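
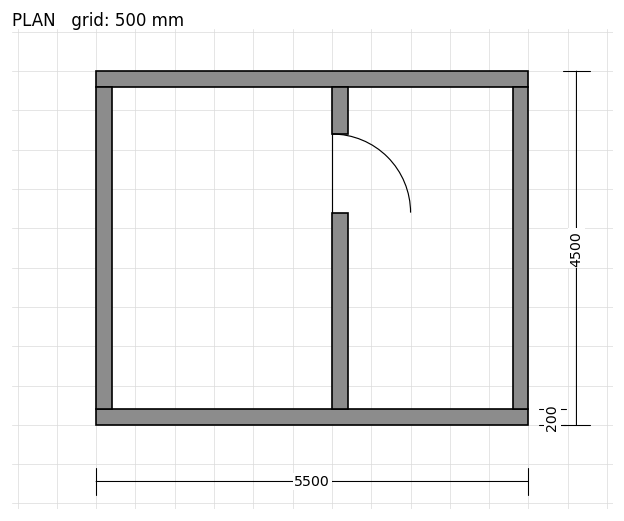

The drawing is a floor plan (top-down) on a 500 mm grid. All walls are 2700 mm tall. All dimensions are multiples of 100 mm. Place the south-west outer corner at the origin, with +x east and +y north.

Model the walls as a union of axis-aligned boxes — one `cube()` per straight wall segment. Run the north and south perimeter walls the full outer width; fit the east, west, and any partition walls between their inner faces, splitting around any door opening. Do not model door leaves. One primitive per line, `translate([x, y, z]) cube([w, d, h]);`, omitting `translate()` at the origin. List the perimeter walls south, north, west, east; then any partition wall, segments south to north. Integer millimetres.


cube([5500, 200, 2700]);
translate([0, 4300, 0]) cube([5500, 200, 2700]);
translate([0, 200, 0]) cube([200, 4100, 2700]);
translate([5300, 200, 0]) cube([200, 4100, 2700]);
translate([3000, 200, 0]) cube([200, 2500, 2700]);
translate([3000, 3700, 0]) cube([200, 600, 2700]);


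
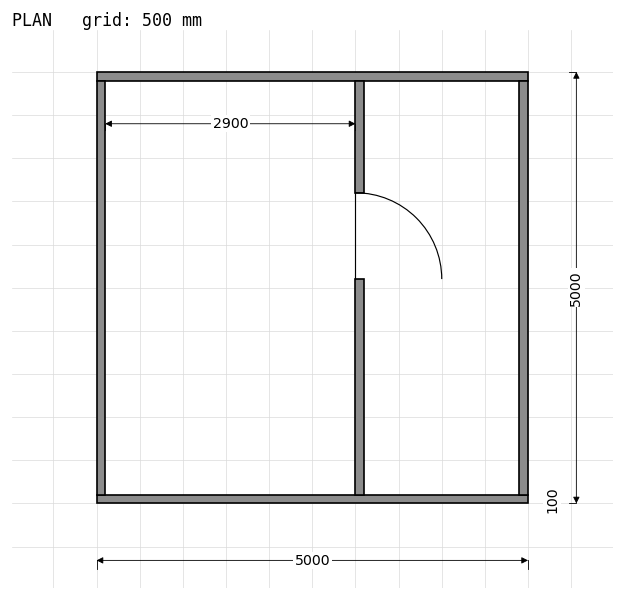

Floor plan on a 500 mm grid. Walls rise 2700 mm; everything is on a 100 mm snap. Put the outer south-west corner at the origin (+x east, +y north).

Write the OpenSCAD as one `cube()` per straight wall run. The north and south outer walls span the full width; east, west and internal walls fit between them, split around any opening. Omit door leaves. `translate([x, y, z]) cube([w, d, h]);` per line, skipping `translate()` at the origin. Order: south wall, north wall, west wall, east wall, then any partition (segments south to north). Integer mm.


cube([5000, 100, 2700]);
translate([0, 4900, 0]) cube([5000, 100, 2700]);
translate([0, 100, 0]) cube([100, 4800, 2700]);
translate([4900, 100, 0]) cube([100, 4800, 2700]);
translate([3000, 100, 0]) cube([100, 2500, 2700]);
translate([3000, 3600, 0]) cube([100, 1300, 2700]);


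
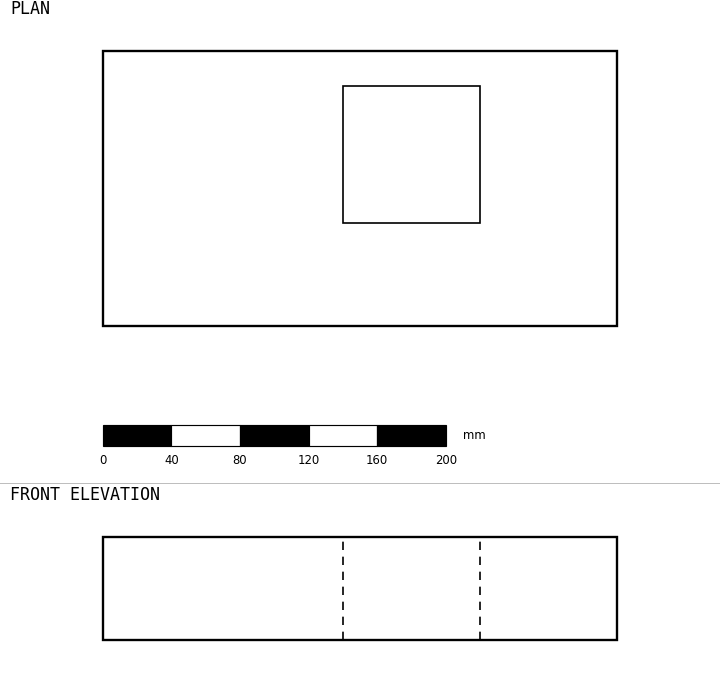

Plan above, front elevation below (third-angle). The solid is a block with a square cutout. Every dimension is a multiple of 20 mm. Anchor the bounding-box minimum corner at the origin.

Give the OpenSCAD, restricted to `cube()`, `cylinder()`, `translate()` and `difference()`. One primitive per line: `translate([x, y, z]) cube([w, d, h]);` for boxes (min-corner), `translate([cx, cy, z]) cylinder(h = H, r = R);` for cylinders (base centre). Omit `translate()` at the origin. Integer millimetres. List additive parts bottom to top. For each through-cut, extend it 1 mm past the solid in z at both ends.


difference() {
  cube([300, 160, 60]);
  translate([140, 60, -1]) cube([80, 80, 62]);
}


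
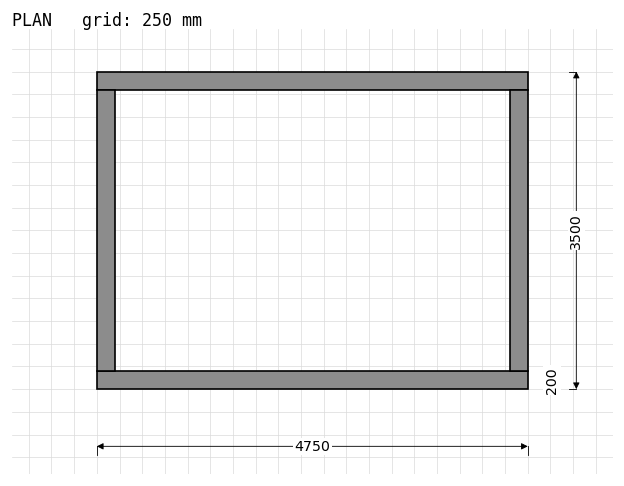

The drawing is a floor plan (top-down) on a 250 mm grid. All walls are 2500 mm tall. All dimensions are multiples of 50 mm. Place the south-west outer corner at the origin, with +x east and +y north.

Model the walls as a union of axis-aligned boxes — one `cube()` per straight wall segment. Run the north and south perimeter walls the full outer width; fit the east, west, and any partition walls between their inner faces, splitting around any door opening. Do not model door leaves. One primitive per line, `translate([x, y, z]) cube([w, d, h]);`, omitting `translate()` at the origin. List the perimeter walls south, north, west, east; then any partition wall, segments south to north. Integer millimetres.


cube([4750, 200, 2500]);
translate([0, 3300, 0]) cube([4750, 200, 2500]);
translate([0, 200, 0]) cube([200, 3100, 2500]);
translate([4550, 200, 0]) cube([200, 3100, 2500]);


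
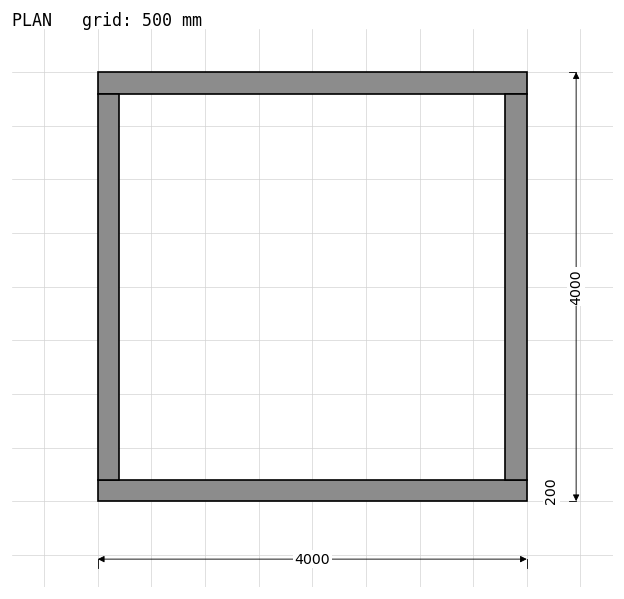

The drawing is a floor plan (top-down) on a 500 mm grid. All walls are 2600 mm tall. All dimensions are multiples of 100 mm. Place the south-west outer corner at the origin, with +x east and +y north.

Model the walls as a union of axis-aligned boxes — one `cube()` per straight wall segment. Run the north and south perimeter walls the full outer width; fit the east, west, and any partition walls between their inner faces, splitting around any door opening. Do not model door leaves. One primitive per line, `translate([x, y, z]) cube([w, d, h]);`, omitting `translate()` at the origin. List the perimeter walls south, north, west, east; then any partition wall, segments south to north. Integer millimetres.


cube([4000, 200, 2600]);
translate([0, 3800, 0]) cube([4000, 200, 2600]);
translate([0, 200, 0]) cube([200, 3600, 2600]);
translate([3800, 200, 0]) cube([200, 3600, 2600]);


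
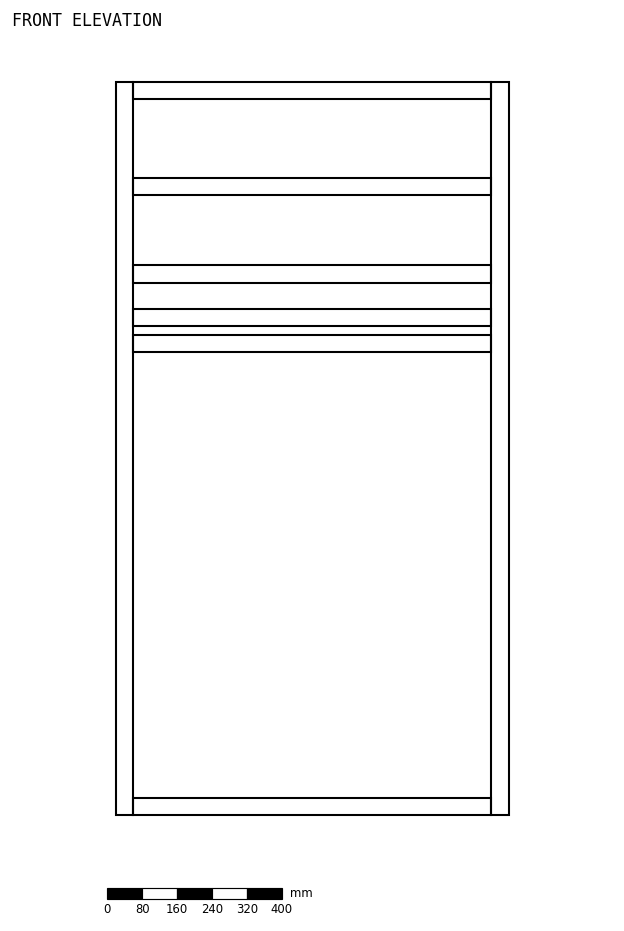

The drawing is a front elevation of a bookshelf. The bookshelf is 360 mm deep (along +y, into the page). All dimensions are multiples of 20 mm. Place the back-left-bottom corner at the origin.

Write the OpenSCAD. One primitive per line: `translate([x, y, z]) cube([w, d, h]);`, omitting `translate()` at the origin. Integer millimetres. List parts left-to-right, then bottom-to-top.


cube([40, 360, 1680]);
translate([40, 0, 0]) cube([820, 360, 40]);
translate([40, 0, 1060]) cube([820, 360, 40]);
translate([40, 0, 1120]) cube([820, 360, 40]);
translate([40, 0, 1220]) cube([820, 360, 40]);
translate([40, 0, 1420]) cube([820, 360, 40]);
translate([40, 0, 1640]) cube([820, 360, 40]);
translate([860, 0, 0]) cube([40, 360, 1680]);


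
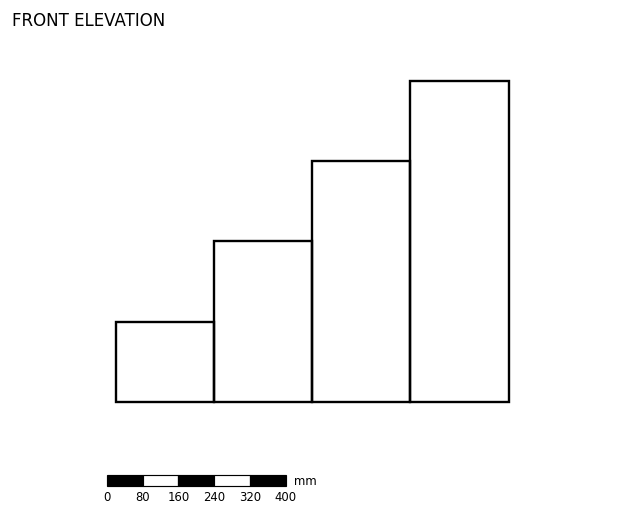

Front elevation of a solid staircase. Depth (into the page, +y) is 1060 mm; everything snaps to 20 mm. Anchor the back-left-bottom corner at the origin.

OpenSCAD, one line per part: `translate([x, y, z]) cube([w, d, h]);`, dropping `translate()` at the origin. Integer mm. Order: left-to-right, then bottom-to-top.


cube([220, 1060, 180]);
translate([220, 0, 0]) cube([220, 1060, 360]);
translate([440, 0, 0]) cube([220, 1060, 540]);
translate([660, 0, 0]) cube([220, 1060, 720]);


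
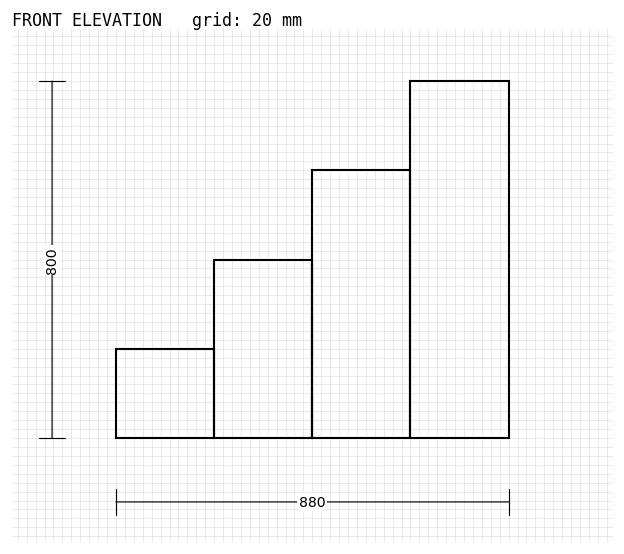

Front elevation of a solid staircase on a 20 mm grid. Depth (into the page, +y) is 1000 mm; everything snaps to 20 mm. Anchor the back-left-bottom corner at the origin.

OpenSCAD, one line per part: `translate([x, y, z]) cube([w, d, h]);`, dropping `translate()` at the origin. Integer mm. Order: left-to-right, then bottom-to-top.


cube([220, 1000, 200]);
translate([220, 0, 0]) cube([220, 1000, 400]);
translate([440, 0, 0]) cube([220, 1000, 600]);
translate([660, 0, 0]) cube([220, 1000, 800]);


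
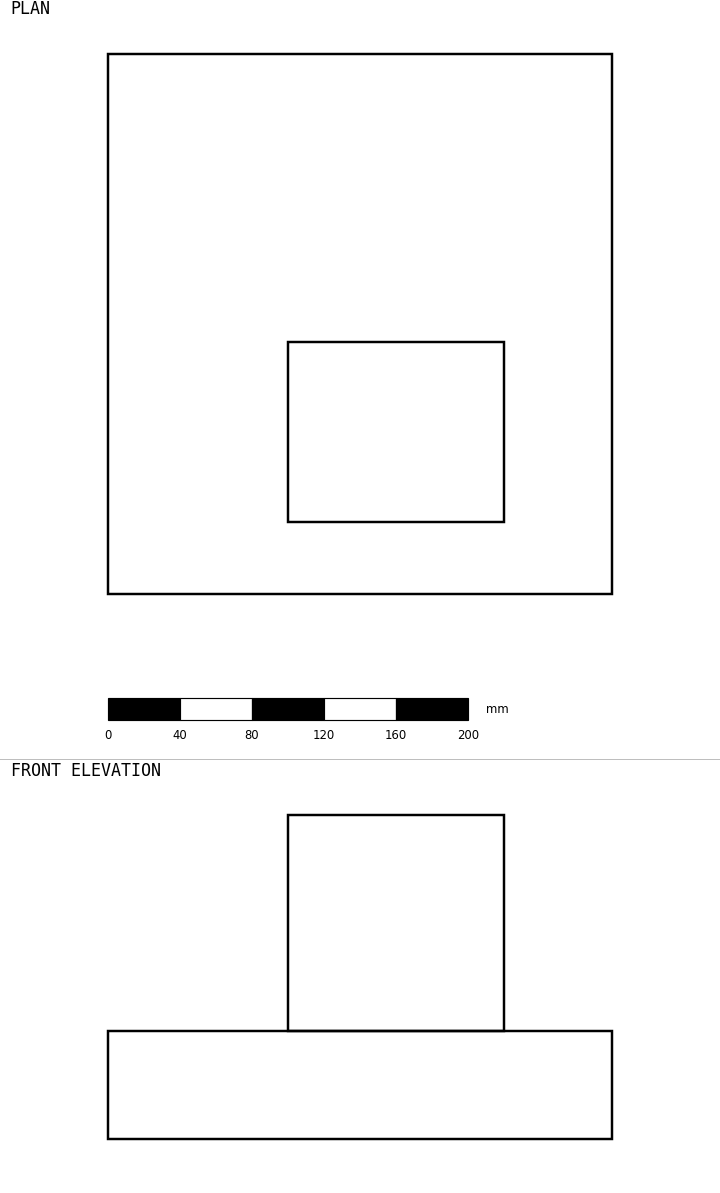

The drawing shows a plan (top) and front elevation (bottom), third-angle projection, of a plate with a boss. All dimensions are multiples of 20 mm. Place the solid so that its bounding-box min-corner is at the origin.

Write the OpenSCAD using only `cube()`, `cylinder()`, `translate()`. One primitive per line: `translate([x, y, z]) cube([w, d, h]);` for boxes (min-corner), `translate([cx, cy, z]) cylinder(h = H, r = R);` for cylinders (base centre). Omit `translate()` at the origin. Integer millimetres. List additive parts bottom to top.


cube([280, 300, 60]);
translate([100, 40, 60]) cube([120, 100, 120]);


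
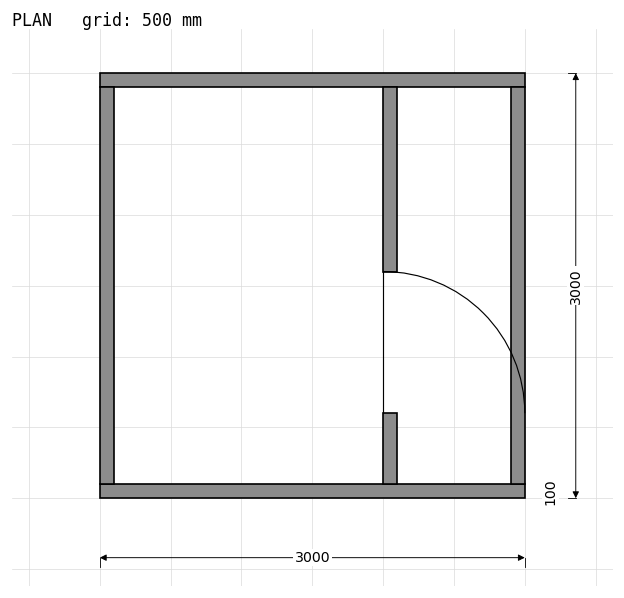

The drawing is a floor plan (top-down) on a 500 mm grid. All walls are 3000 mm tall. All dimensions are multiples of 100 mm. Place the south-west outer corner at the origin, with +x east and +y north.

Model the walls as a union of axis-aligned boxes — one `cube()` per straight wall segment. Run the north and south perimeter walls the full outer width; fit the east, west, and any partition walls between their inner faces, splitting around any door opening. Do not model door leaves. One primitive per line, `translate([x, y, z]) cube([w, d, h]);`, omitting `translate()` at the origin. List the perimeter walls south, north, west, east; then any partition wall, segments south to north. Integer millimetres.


cube([3000, 100, 3000]);
translate([0, 2900, 0]) cube([3000, 100, 3000]);
translate([0, 100, 0]) cube([100, 2800, 3000]);
translate([2900, 100, 0]) cube([100, 2800, 3000]);
translate([2000, 100, 0]) cube([100, 500, 3000]);
translate([2000, 1600, 0]) cube([100, 1300, 3000]);


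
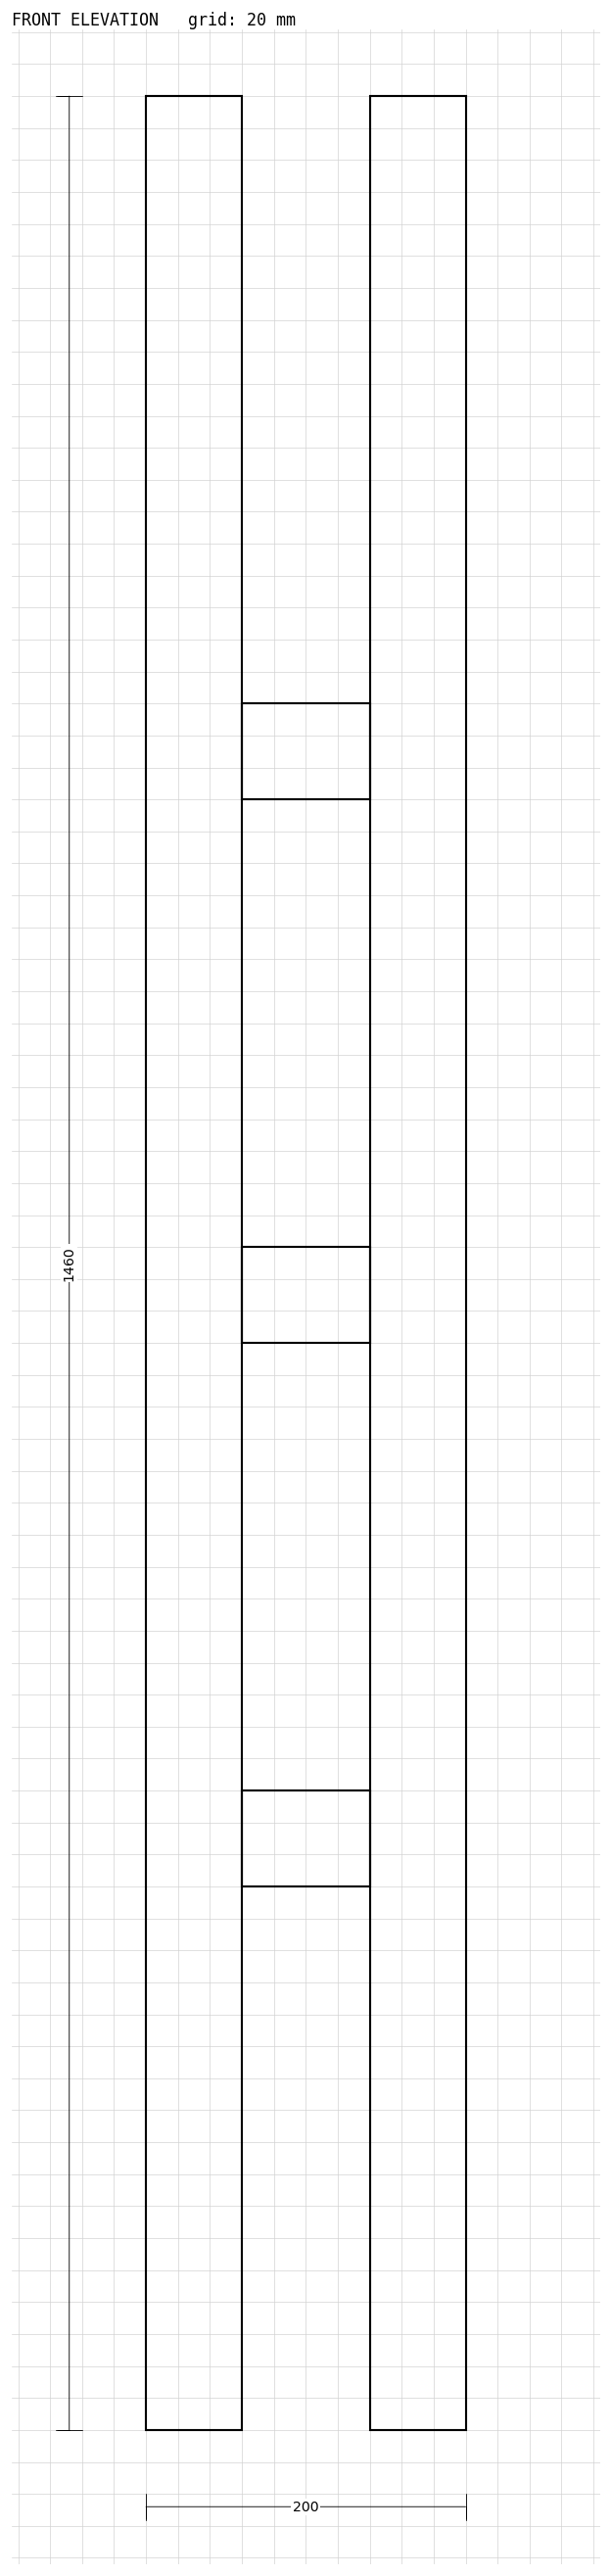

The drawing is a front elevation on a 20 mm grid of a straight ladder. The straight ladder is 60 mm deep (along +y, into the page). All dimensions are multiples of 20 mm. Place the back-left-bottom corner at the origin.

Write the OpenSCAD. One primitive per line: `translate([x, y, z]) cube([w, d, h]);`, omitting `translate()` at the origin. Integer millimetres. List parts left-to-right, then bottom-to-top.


cube([60, 60, 1460]);
translate([60, 0, 340]) cube([80, 60, 60]);
translate([60, 0, 680]) cube([80, 60, 60]);
translate([60, 0, 1020]) cube([80, 60, 60]);
translate([140, 0, 0]) cube([60, 60, 1460]);


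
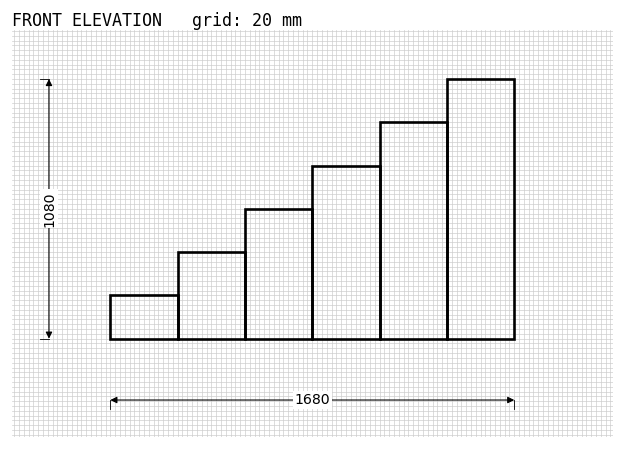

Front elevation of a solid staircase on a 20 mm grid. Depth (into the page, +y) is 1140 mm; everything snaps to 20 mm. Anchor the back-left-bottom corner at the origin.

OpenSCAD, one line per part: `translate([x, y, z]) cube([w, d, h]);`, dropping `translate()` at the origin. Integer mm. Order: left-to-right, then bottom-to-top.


cube([280, 1140, 180]);
translate([280, 0, 0]) cube([280, 1140, 360]);
translate([560, 0, 0]) cube([280, 1140, 540]);
translate([840, 0, 0]) cube([280, 1140, 720]);
translate([1120, 0, 0]) cube([280, 1140, 900]);
translate([1400, 0, 0]) cube([280, 1140, 1080]);


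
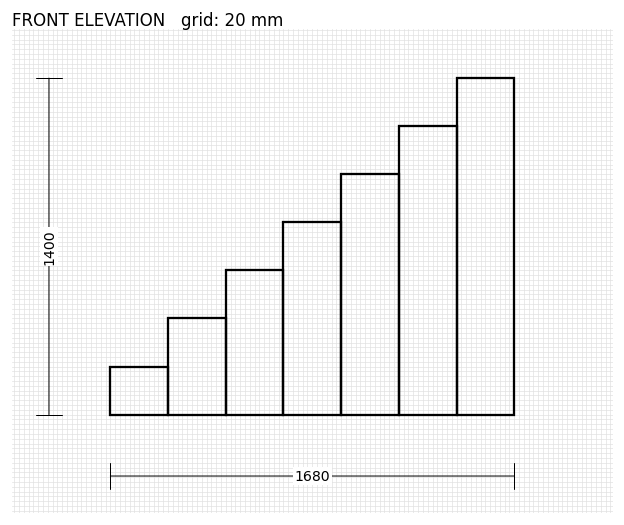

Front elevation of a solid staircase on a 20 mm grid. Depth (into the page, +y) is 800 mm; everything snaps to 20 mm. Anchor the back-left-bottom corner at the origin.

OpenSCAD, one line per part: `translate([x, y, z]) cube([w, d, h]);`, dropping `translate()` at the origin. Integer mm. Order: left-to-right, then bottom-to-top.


cube([240, 800, 200]);
translate([240, 0, 0]) cube([240, 800, 400]);
translate([480, 0, 0]) cube([240, 800, 600]);
translate([720, 0, 0]) cube([240, 800, 800]);
translate([960, 0, 0]) cube([240, 800, 1000]);
translate([1200, 0, 0]) cube([240, 800, 1200]);
translate([1440, 0, 0]) cube([240, 800, 1400]);


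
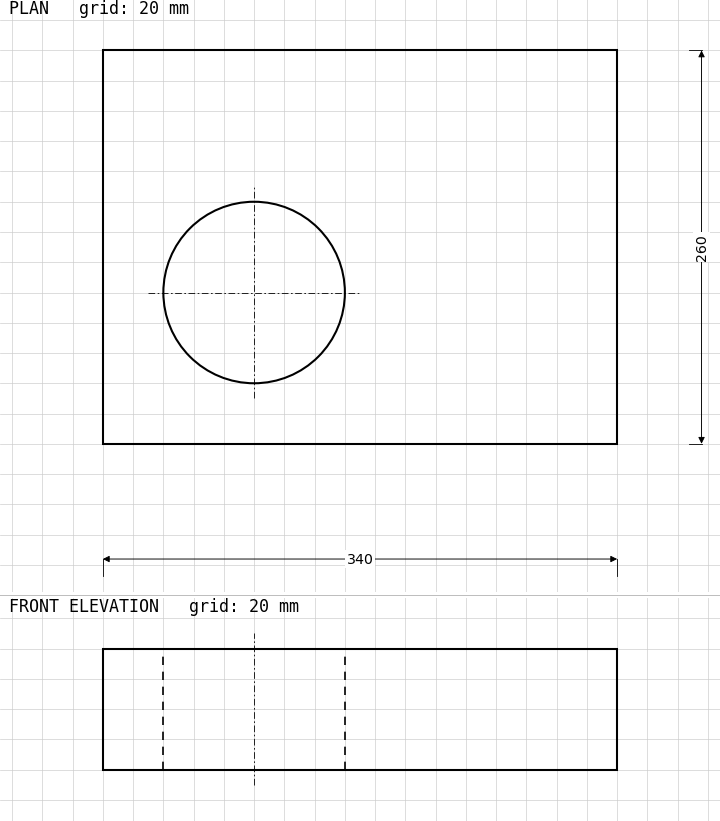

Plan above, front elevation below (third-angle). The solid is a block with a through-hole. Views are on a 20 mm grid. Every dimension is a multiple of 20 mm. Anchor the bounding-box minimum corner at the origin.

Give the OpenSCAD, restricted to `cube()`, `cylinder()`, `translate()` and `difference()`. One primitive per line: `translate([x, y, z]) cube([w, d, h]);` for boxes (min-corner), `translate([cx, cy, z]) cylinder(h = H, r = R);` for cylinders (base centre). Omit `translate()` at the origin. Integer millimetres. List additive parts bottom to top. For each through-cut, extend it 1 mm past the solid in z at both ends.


difference() {
  cube([340, 260, 80]);
  translate([100, 100, -1]) cylinder(h = 82, r = 60);
}


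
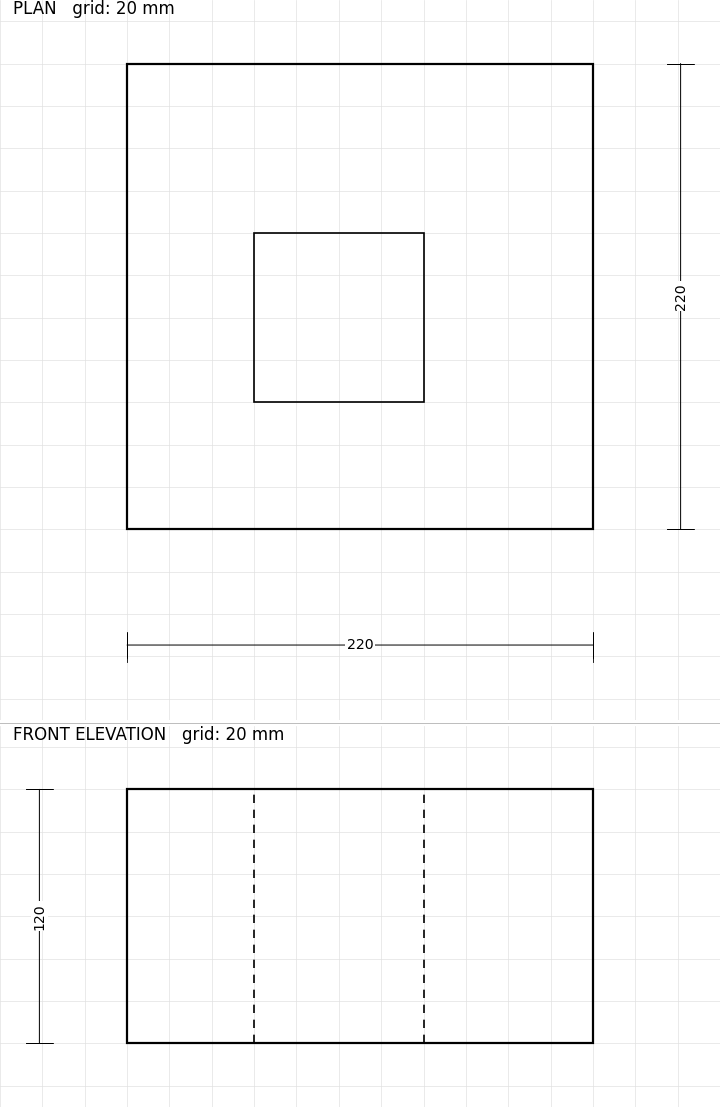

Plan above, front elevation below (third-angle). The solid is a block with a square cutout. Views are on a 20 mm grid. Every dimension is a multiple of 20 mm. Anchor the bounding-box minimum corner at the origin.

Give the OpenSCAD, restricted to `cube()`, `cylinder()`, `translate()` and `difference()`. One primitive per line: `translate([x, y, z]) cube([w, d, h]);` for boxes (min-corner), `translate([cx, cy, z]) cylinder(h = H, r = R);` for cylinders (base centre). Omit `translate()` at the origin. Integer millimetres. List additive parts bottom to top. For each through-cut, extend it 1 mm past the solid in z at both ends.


difference() {
  cube([220, 220, 120]);
  translate([60, 60, -1]) cube([80, 80, 122]);
}


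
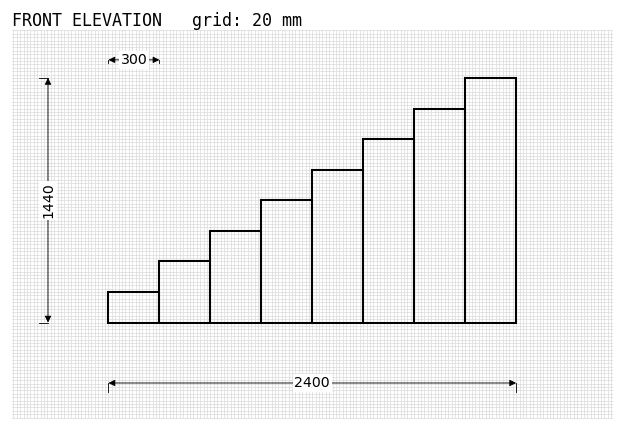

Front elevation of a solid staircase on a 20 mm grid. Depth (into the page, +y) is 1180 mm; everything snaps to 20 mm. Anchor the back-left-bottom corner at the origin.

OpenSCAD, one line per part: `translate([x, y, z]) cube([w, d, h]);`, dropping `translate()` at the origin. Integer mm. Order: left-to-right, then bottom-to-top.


cube([300, 1180, 180]);
translate([300, 0, 0]) cube([300, 1180, 360]);
translate([600, 0, 0]) cube([300, 1180, 540]);
translate([900, 0, 0]) cube([300, 1180, 720]);
translate([1200, 0, 0]) cube([300, 1180, 900]);
translate([1500, 0, 0]) cube([300, 1180, 1080]);
translate([1800, 0, 0]) cube([300, 1180, 1260]);
translate([2100, 0, 0]) cube([300, 1180, 1440]);


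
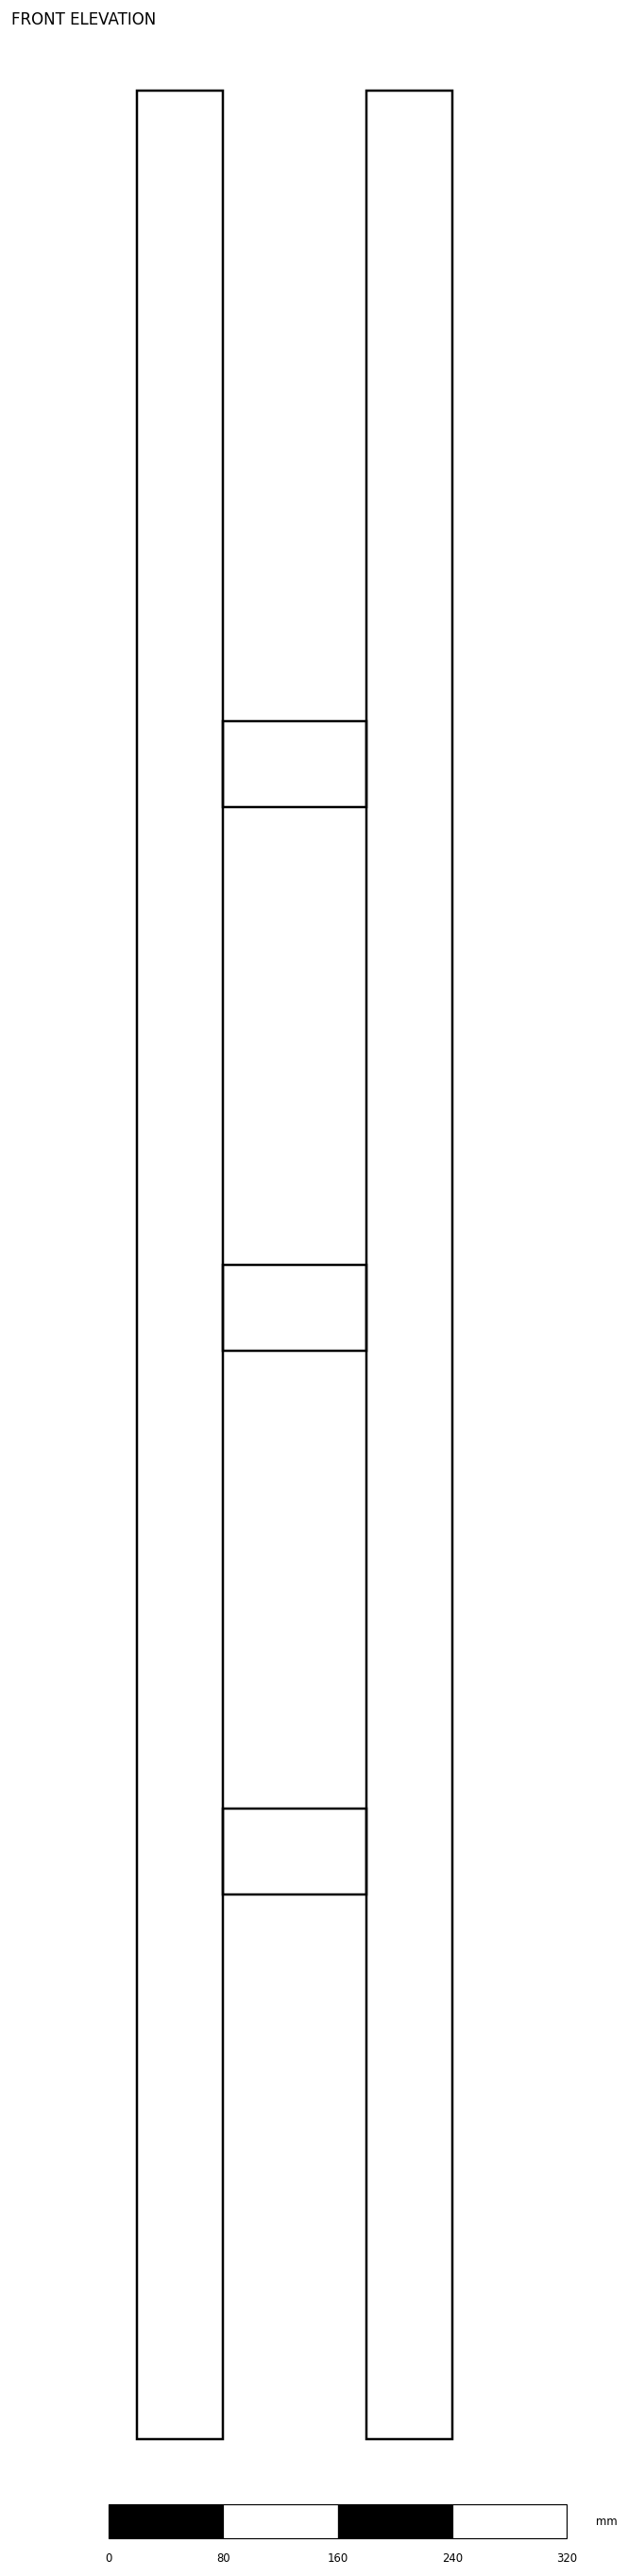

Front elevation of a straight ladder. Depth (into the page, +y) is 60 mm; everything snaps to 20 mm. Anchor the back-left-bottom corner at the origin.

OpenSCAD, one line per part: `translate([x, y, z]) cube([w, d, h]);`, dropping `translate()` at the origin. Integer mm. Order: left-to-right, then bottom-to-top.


cube([60, 60, 1640]);
translate([60, 0, 380]) cube([100, 60, 60]);
translate([60, 0, 760]) cube([100, 60, 60]);
translate([60, 0, 1140]) cube([100, 60, 60]);
translate([160, 0, 0]) cube([60, 60, 1640]);


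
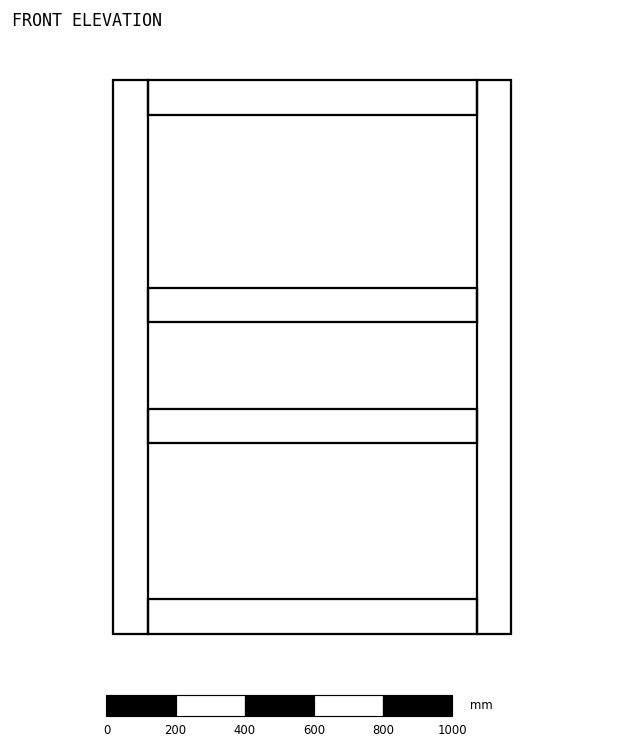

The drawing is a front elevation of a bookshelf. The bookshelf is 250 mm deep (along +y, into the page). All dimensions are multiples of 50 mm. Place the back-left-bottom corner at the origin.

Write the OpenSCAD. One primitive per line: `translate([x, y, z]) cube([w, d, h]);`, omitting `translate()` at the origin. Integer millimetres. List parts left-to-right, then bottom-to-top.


cube([100, 250, 1600]);
translate([100, 0, 0]) cube([950, 250, 100]);
translate([100, 0, 550]) cube([950, 250, 100]);
translate([100, 0, 900]) cube([950, 250, 100]);
translate([100, 0, 1500]) cube([950, 250, 100]);
translate([1050, 0, 0]) cube([100, 250, 1600]);


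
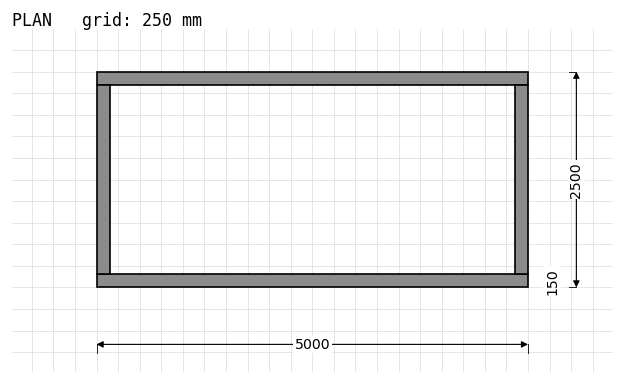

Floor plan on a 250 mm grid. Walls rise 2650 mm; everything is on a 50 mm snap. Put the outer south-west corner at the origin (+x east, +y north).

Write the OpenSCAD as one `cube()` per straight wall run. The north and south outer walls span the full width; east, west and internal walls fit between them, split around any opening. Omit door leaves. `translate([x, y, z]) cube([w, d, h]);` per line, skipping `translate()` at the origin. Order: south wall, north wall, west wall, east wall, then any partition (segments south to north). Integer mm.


cube([5000, 150, 2650]);
translate([0, 2350, 0]) cube([5000, 150, 2650]);
translate([0, 150, 0]) cube([150, 2200, 2650]);
translate([4850, 150, 0]) cube([150, 2200, 2650]);


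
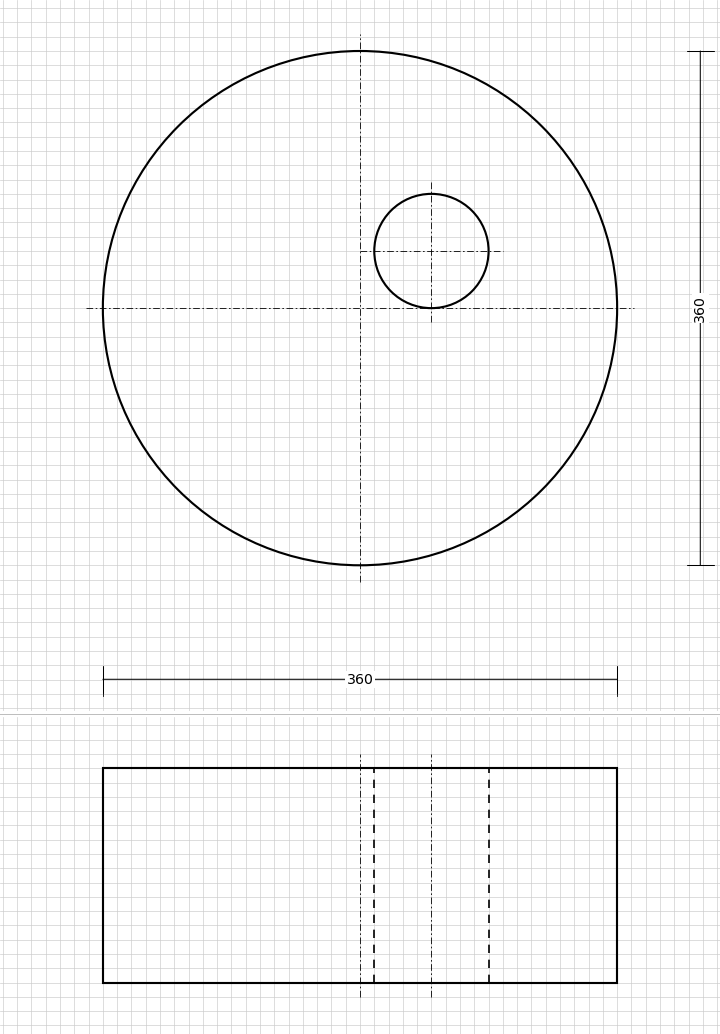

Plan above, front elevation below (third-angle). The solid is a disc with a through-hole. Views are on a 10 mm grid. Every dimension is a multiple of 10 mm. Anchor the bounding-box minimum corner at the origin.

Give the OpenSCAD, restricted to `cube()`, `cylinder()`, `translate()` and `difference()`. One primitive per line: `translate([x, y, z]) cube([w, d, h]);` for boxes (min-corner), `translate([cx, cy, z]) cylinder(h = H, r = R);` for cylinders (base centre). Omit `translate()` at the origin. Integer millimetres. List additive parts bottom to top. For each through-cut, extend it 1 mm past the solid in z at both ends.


difference() {
  translate([180, 180, 0]) cylinder(h = 150, r = 180);
  translate([230, 220, -1]) cylinder(h = 152, r = 40);
}


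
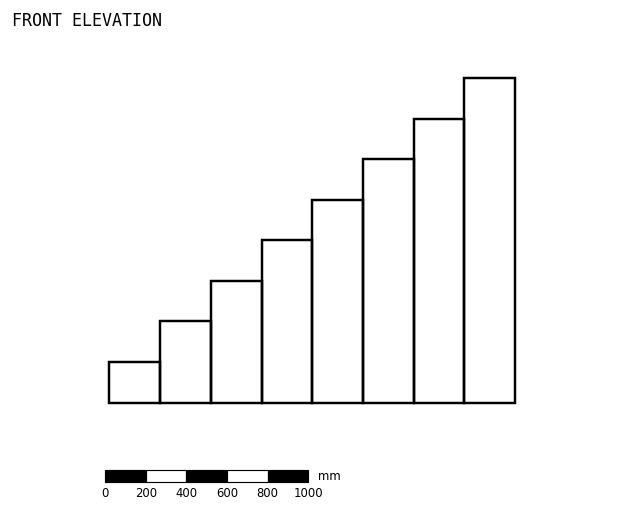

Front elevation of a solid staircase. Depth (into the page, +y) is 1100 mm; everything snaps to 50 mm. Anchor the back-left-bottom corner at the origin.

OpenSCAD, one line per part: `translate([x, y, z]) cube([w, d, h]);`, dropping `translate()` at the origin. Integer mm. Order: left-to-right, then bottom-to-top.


cube([250, 1100, 200]);
translate([250, 0, 0]) cube([250, 1100, 400]);
translate([500, 0, 0]) cube([250, 1100, 600]);
translate([750, 0, 0]) cube([250, 1100, 800]);
translate([1000, 0, 0]) cube([250, 1100, 1000]);
translate([1250, 0, 0]) cube([250, 1100, 1200]);
translate([1500, 0, 0]) cube([250, 1100, 1400]);
translate([1750, 0, 0]) cube([250, 1100, 1600]);


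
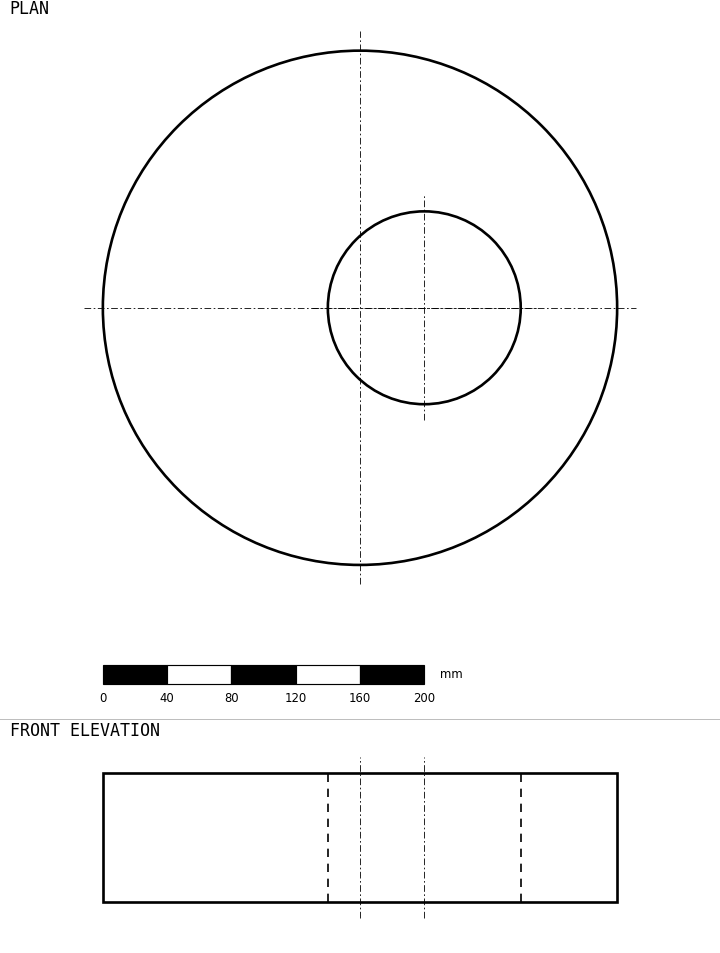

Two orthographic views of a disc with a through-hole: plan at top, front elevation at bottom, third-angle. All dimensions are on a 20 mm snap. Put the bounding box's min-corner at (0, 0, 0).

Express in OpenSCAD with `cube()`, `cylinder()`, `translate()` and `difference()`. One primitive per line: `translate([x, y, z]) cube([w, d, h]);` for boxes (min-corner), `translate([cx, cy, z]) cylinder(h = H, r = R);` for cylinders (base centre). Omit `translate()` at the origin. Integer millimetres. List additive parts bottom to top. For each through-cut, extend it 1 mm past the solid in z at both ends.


difference() {
  translate([160, 160, 0]) cylinder(h = 80, r = 160);
  translate([200, 160, -1]) cylinder(h = 82, r = 60);
}


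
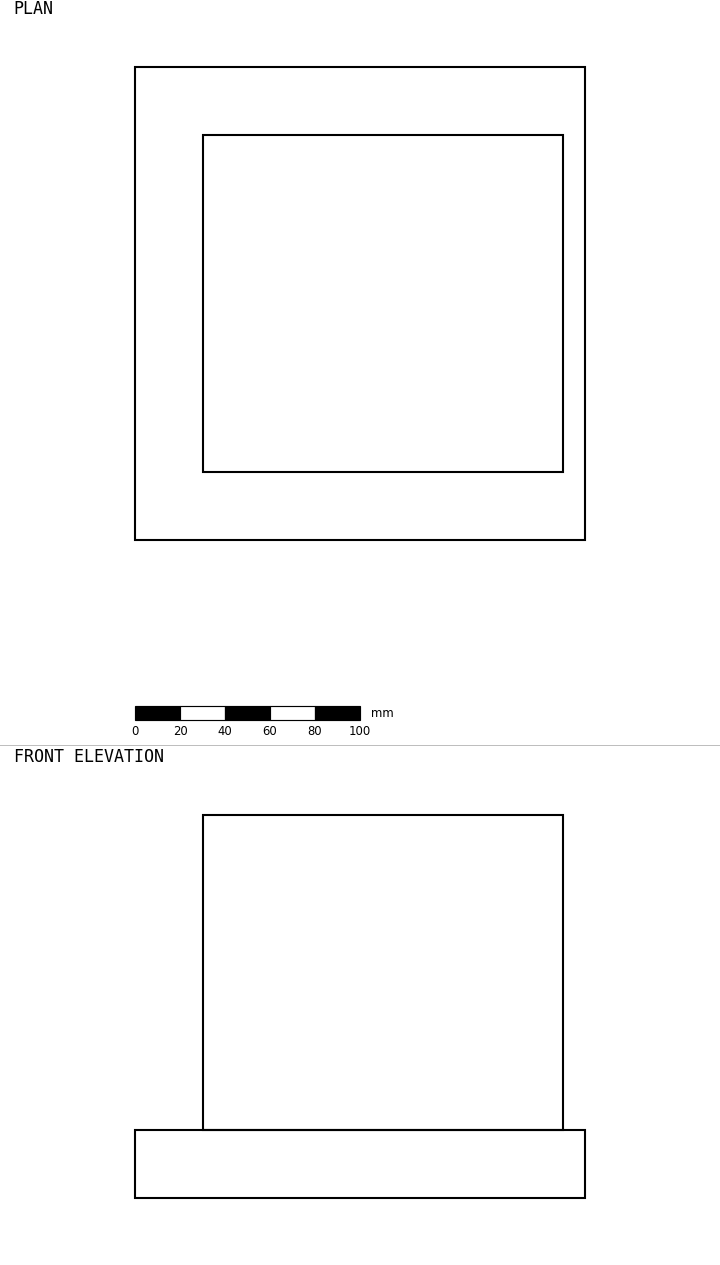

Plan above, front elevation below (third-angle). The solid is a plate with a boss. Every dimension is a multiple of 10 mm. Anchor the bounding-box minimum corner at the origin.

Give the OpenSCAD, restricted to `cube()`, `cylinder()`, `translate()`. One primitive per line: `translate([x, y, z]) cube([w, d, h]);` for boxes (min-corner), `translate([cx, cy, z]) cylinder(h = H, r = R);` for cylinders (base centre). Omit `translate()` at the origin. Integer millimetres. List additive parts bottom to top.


cube([200, 210, 30]);
translate([30, 30, 30]) cube([160, 150, 140]);


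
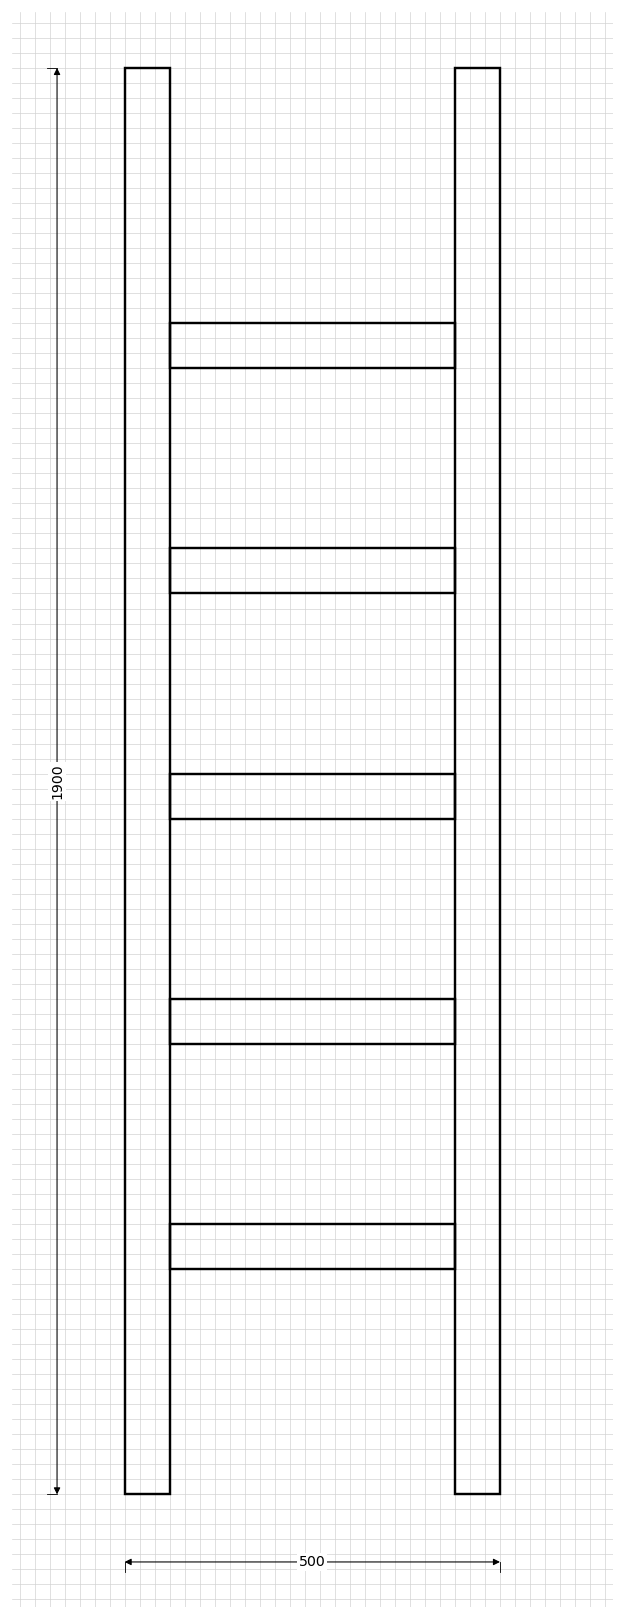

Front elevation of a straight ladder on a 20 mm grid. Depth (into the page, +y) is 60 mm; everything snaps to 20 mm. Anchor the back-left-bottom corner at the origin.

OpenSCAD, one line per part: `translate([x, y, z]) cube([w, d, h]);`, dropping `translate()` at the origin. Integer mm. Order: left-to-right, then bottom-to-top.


cube([60, 60, 1900]);
translate([60, 0, 300]) cube([380, 60, 60]);
translate([60, 0, 600]) cube([380, 60, 60]);
translate([60, 0, 900]) cube([380, 60, 60]);
translate([60, 0, 1200]) cube([380, 60, 60]);
translate([60, 0, 1500]) cube([380, 60, 60]);
translate([440, 0, 0]) cube([60, 60, 1900]);


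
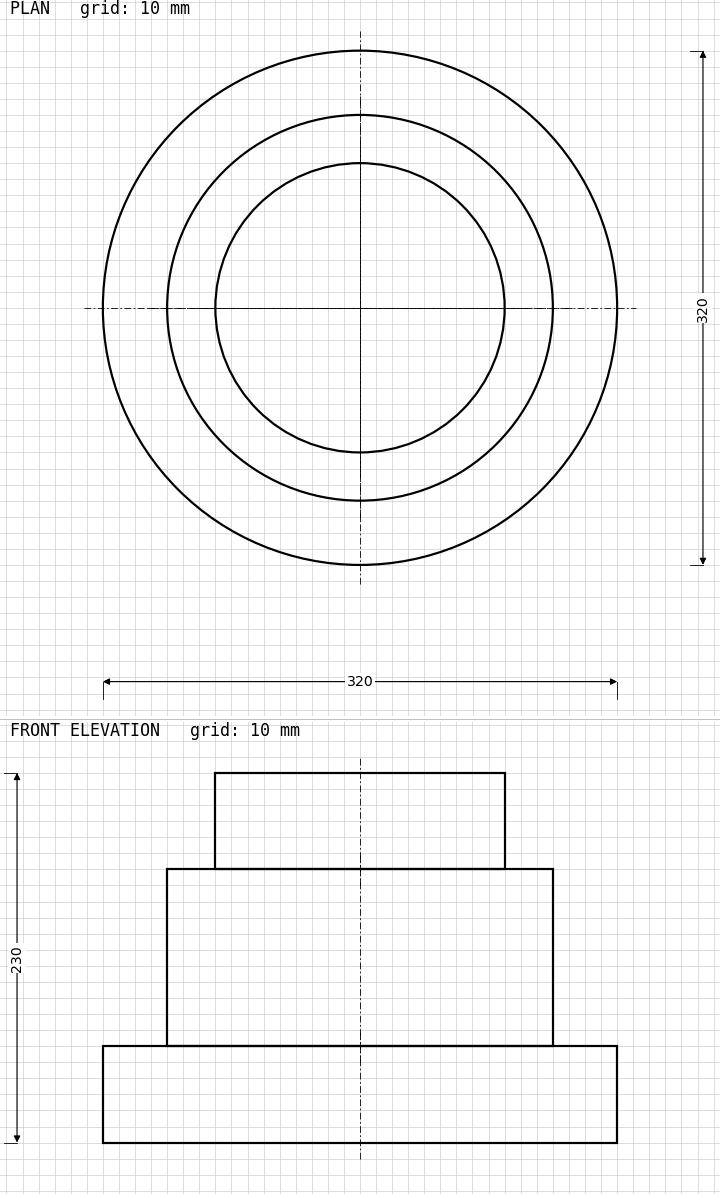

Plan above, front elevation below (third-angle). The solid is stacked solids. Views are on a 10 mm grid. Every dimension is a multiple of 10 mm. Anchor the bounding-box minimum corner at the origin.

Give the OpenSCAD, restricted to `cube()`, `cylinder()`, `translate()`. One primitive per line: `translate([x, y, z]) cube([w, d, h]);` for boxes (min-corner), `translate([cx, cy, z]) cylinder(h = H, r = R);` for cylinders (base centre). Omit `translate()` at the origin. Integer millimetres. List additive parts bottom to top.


translate([160, 160, 0]) cylinder(h = 60, r = 160);
translate([160, 160, 60]) cylinder(h = 110, r = 120);
translate([160, 160, 170]) cylinder(h = 60, r = 90);


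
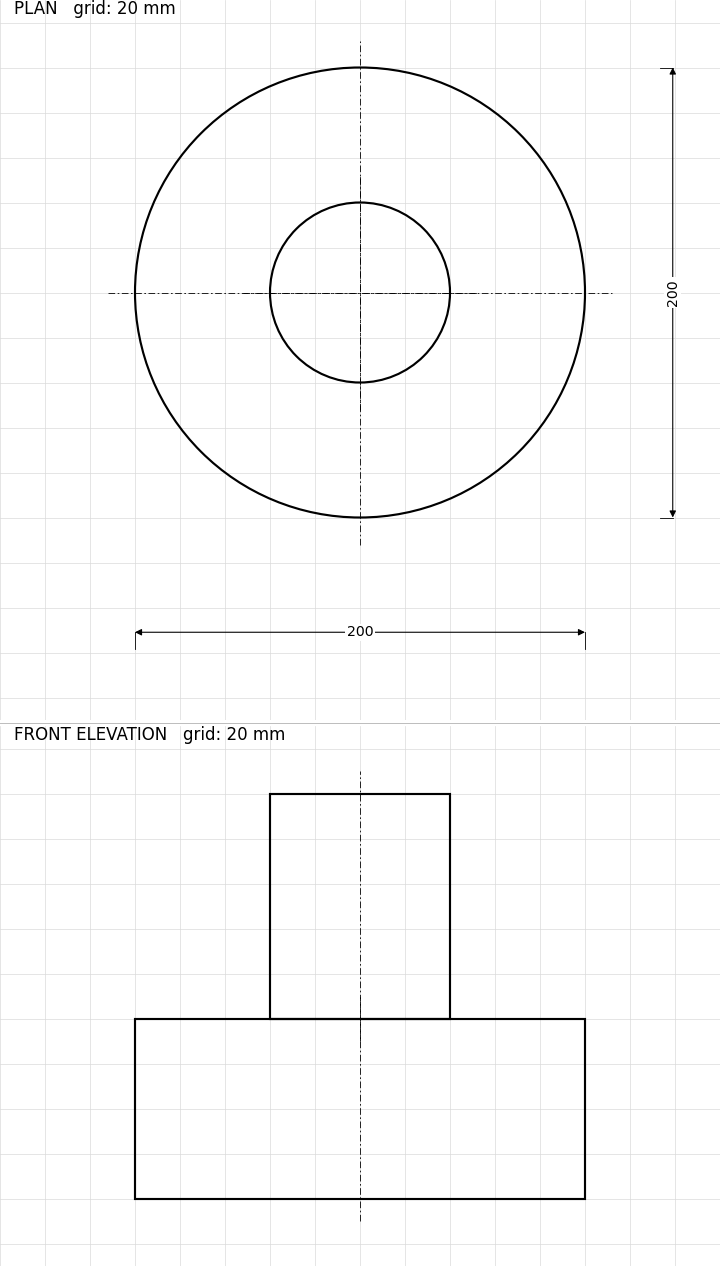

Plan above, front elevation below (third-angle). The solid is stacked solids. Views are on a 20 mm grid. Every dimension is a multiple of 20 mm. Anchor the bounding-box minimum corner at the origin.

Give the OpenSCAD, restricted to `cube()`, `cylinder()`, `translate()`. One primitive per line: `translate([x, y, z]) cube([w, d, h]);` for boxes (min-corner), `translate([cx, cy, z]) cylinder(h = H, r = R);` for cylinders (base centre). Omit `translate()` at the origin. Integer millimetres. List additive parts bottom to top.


translate([100, 100, 0]) cylinder(h = 80, r = 100);
translate([100, 100, 80]) cylinder(h = 100, r = 40);


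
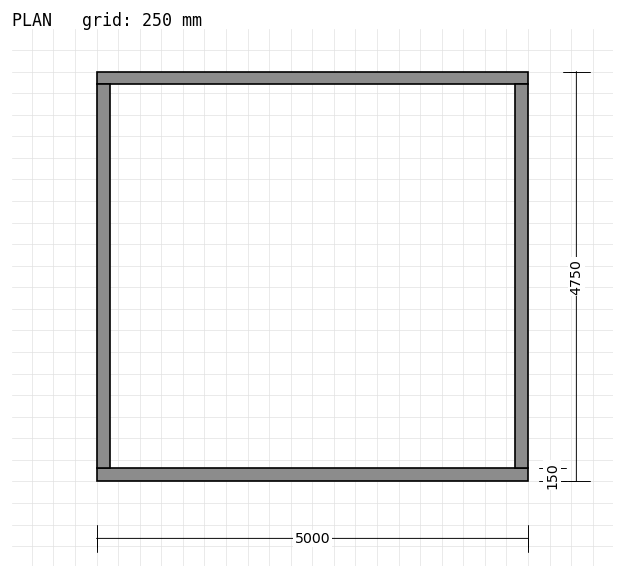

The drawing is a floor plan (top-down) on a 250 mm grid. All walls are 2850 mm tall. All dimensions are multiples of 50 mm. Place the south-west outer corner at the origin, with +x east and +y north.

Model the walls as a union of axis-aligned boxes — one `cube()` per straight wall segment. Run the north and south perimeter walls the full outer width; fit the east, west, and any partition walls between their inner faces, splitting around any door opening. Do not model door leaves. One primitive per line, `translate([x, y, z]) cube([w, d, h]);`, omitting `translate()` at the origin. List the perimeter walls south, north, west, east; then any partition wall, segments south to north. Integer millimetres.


cube([5000, 150, 2850]);
translate([0, 4600, 0]) cube([5000, 150, 2850]);
translate([0, 150, 0]) cube([150, 4450, 2850]);
translate([4850, 150, 0]) cube([150, 4450, 2850]);


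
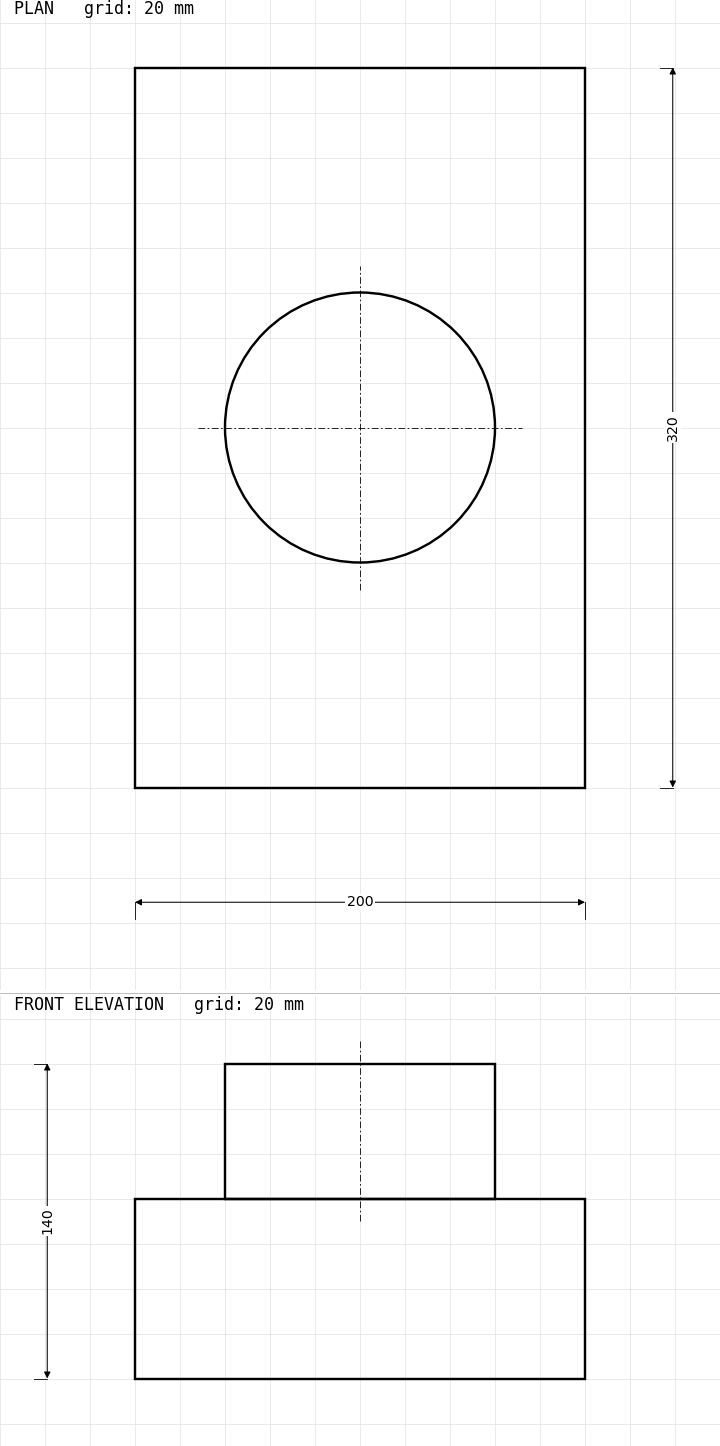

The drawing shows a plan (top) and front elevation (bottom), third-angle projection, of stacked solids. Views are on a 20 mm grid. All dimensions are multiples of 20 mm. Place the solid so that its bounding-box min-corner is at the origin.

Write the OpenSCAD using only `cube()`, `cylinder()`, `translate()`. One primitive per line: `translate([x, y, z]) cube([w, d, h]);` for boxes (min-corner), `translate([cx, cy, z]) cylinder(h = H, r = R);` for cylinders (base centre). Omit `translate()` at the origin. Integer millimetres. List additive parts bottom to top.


cube([200, 320, 80]);
translate([100, 160, 80]) cylinder(h = 60, r = 60);


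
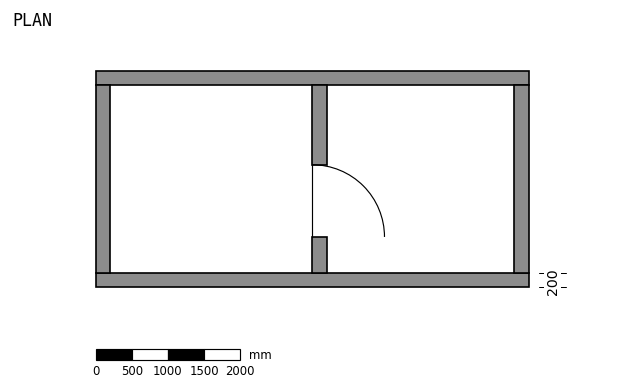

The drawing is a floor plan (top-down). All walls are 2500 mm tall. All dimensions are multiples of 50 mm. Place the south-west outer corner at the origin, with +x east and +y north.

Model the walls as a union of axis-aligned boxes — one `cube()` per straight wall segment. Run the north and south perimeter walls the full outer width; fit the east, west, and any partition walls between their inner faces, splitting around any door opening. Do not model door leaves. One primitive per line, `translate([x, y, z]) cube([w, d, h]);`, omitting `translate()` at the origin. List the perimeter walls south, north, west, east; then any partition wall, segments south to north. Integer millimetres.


cube([6000, 200, 2500]);
translate([0, 2800, 0]) cube([6000, 200, 2500]);
translate([0, 200, 0]) cube([200, 2600, 2500]);
translate([5800, 200, 0]) cube([200, 2600, 2500]);
translate([3000, 200, 0]) cube([200, 500, 2500]);
translate([3000, 1700, 0]) cube([200, 1100, 2500]);


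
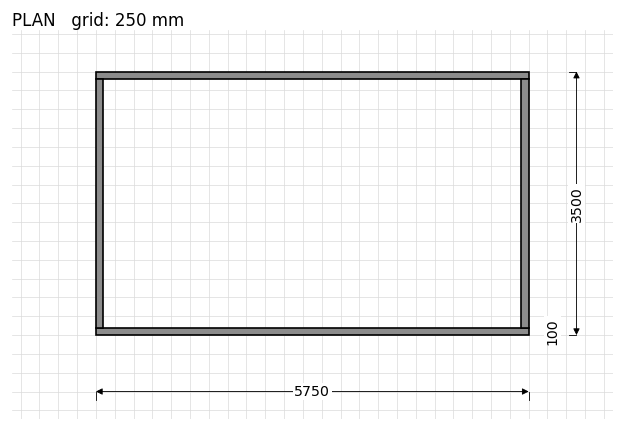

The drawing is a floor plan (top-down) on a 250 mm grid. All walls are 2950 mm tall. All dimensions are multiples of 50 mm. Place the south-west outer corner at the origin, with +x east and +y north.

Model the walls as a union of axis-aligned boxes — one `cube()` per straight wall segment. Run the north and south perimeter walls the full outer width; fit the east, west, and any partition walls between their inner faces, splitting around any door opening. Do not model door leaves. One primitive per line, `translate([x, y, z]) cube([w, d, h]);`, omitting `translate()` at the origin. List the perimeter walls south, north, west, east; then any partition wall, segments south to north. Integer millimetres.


cube([5750, 100, 2950]);
translate([0, 3400, 0]) cube([5750, 100, 2950]);
translate([0, 100, 0]) cube([100, 3300, 2950]);
translate([5650, 100, 0]) cube([100, 3300, 2950]);


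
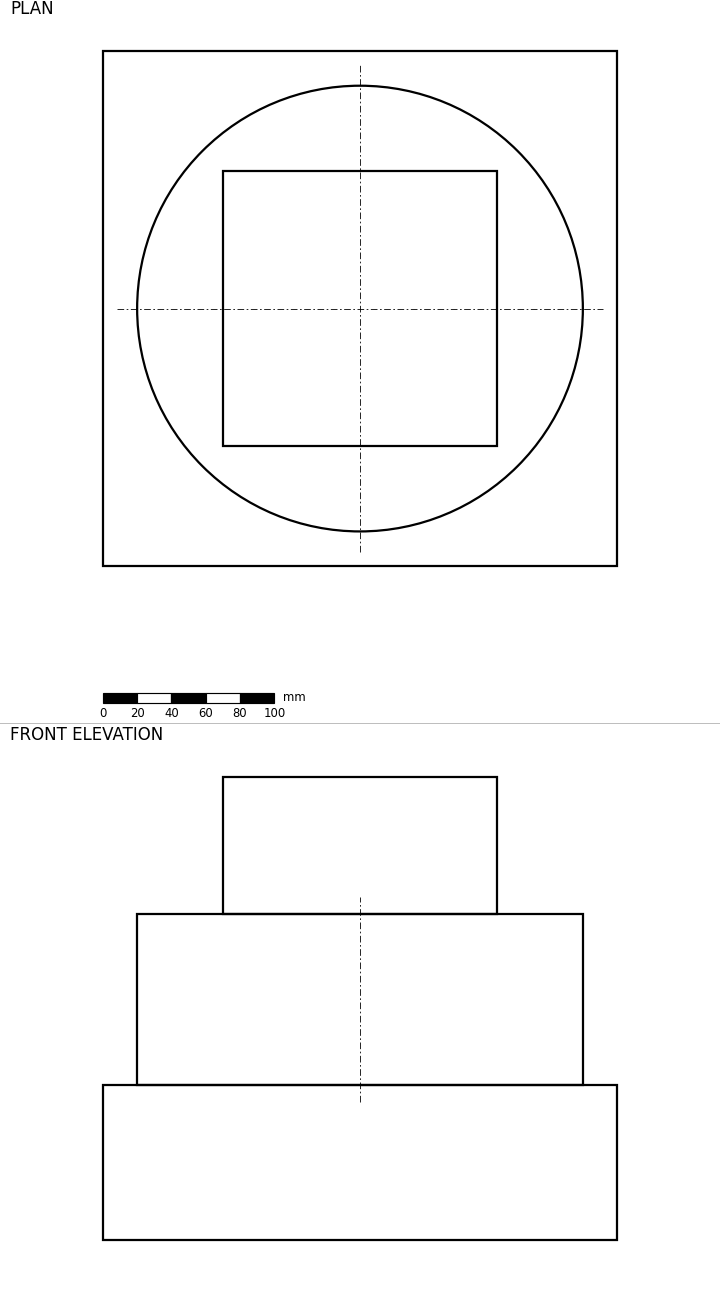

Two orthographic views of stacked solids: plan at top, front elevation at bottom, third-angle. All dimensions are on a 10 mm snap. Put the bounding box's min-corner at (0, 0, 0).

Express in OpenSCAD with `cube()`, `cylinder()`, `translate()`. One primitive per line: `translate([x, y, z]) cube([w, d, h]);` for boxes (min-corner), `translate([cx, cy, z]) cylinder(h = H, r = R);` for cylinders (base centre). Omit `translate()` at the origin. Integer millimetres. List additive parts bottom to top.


cube([300, 300, 90]);
translate([150, 150, 90]) cylinder(h = 100, r = 130);
translate([70, 70, 190]) cube([160, 160, 80]);


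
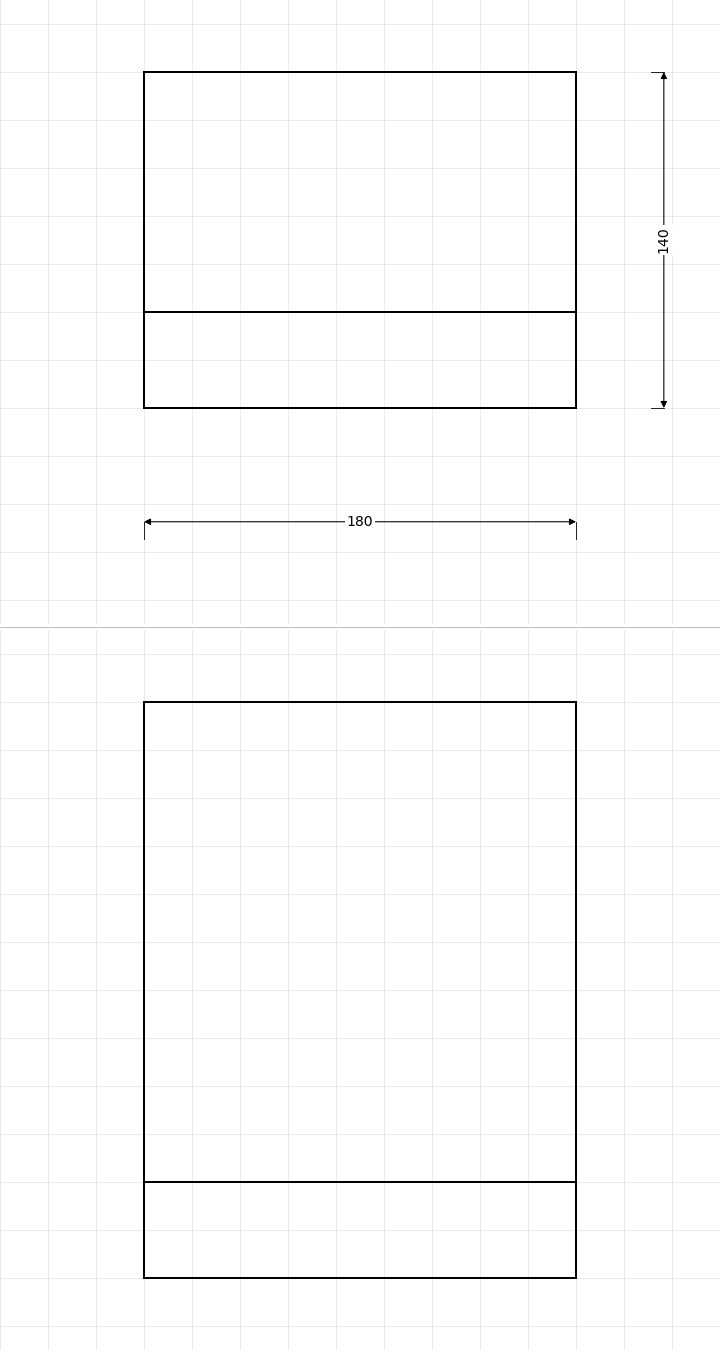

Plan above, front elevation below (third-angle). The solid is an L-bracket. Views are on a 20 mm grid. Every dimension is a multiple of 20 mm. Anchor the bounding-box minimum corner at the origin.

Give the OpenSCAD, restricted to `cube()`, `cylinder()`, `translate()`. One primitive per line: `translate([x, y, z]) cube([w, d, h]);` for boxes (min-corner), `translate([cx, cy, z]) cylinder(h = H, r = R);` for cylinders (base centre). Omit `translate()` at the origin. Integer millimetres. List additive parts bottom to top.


cube([180, 140, 40]);
translate([0, 0, 40]) cube([180, 40, 200]);


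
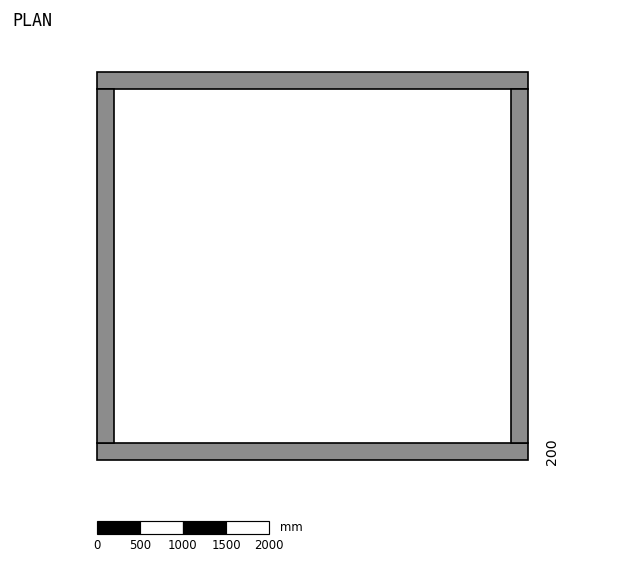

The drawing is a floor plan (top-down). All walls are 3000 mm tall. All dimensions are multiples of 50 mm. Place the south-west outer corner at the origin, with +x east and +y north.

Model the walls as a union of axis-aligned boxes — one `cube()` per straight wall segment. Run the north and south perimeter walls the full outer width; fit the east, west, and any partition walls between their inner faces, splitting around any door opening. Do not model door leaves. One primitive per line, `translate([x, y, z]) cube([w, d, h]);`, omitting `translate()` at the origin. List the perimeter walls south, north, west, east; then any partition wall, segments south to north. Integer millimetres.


cube([5000, 200, 3000]);
translate([0, 4300, 0]) cube([5000, 200, 3000]);
translate([0, 200, 0]) cube([200, 4100, 3000]);
translate([4800, 200, 0]) cube([200, 4100, 3000]);


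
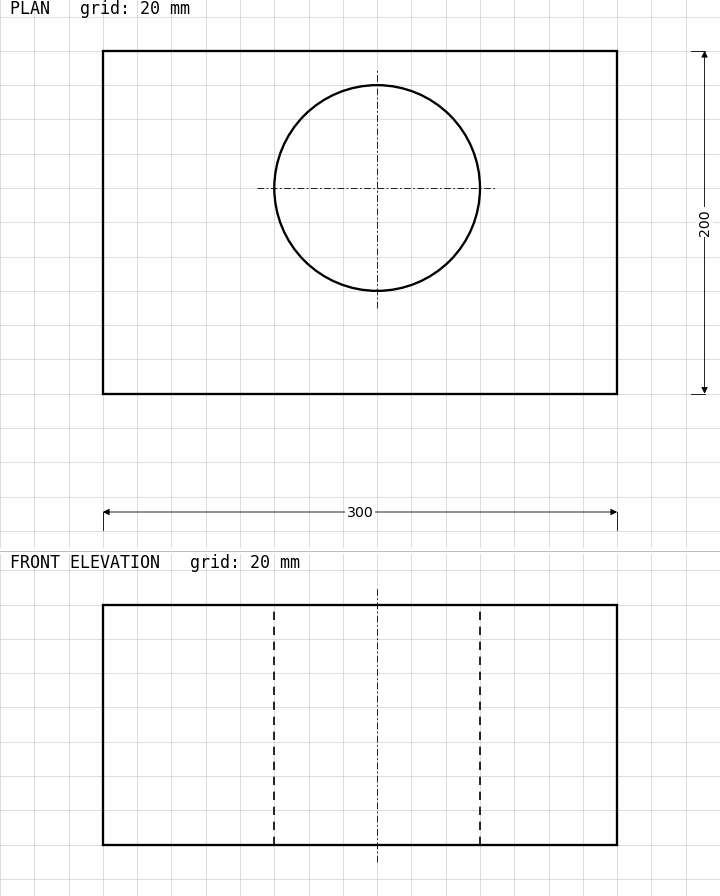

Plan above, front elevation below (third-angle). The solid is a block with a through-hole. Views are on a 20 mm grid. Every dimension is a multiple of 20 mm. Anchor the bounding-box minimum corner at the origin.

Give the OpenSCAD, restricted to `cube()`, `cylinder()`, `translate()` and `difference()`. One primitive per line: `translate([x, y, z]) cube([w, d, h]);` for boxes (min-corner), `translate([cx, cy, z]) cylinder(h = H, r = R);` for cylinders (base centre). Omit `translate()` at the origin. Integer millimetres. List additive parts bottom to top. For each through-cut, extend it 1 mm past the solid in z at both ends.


difference() {
  cube([300, 200, 140]);
  translate([160, 120, -1]) cylinder(h = 142, r = 60);
}


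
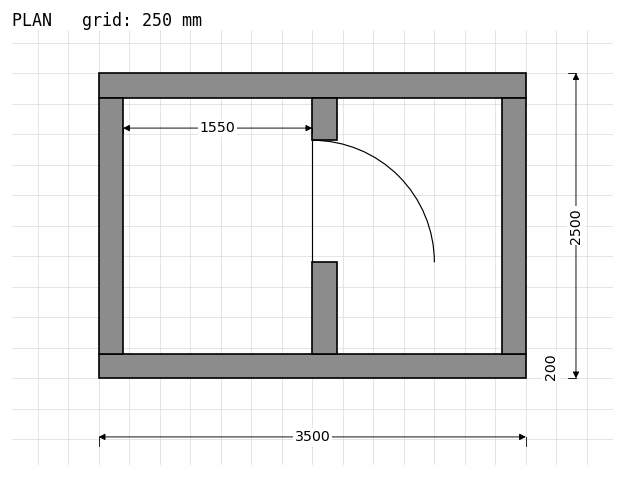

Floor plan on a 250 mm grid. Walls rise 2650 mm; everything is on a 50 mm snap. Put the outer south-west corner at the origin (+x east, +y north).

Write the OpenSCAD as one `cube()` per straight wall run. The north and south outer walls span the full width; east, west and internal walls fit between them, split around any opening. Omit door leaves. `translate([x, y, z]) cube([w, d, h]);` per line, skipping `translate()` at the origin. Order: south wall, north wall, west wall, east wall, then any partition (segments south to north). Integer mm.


cube([3500, 200, 2650]);
translate([0, 2300, 0]) cube([3500, 200, 2650]);
translate([0, 200, 0]) cube([200, 2100, 2650]);
translate([3300, 200, 0]) cube([200, 2100, 2650]);
translate([1750, 200, 0]) cube([200, 750, 2650]);
translate([1750, 1950, 0]) cube([200, 350, 2650]);


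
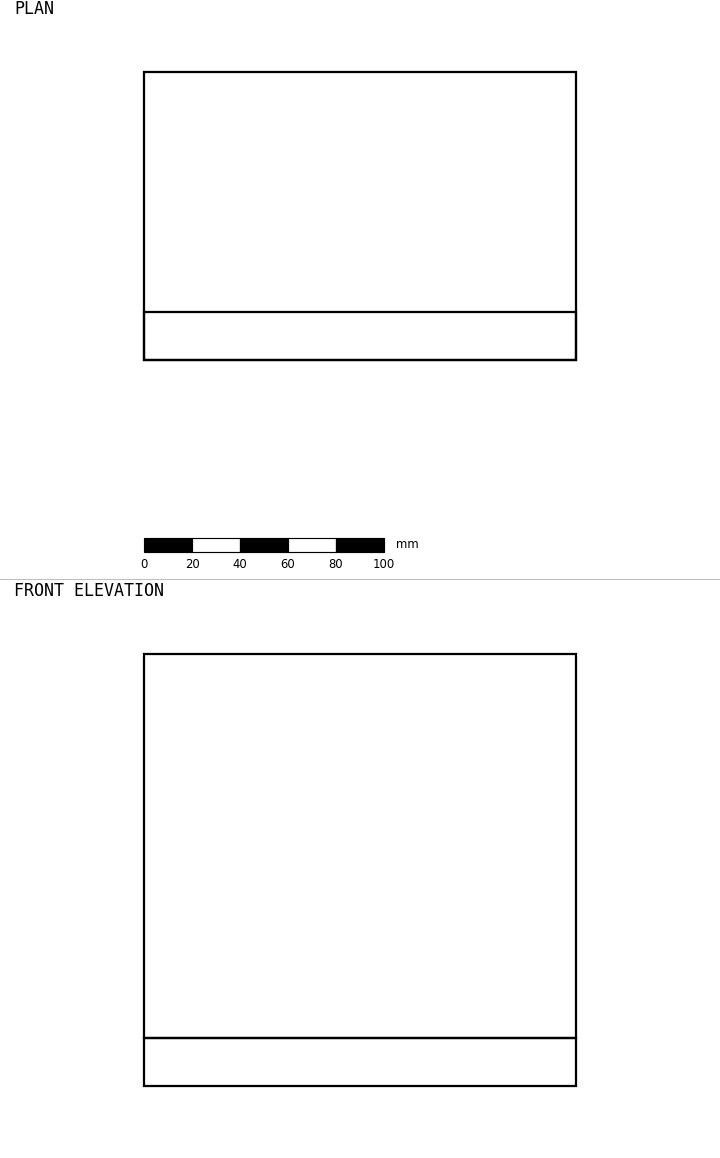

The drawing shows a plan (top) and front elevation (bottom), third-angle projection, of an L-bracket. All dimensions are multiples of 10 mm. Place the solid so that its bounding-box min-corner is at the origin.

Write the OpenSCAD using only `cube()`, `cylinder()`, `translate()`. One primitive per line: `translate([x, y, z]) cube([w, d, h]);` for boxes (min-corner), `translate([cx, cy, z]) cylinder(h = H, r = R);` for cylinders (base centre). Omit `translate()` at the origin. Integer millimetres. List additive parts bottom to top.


cube([180, 120, 20]);
translate([0, 0, 20]) cube([180, 20, 160]);
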